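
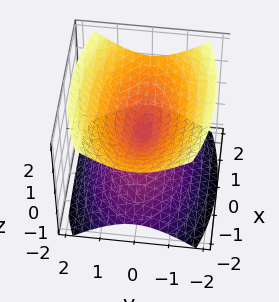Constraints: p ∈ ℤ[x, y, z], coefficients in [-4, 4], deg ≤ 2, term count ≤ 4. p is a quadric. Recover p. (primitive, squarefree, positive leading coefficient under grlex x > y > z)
x^2 + 3*y^2 - 3*z^2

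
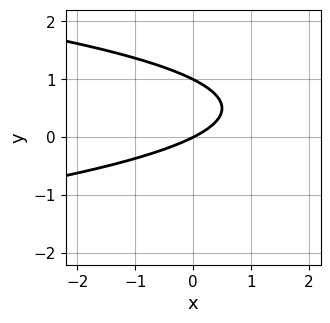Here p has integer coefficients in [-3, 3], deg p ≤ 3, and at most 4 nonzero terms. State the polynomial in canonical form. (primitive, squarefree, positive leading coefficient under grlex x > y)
2*y^2 + x - 2*y

deg p = 2.
Checking where it meets the axes: the y-axis gridline crossings are at y ∈ {0, 1}; it crosses the x-axis at the gridline x = 0.
The integer polynomial consistent with all of this is the stated p.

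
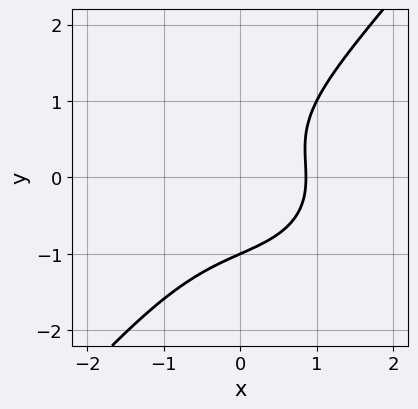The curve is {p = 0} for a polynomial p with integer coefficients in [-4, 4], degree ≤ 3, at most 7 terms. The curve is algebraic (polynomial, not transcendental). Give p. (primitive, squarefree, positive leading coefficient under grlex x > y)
2*x^3 + 2*x*y^2 - 3*y^3 + 2*x - 3

deg p = 3.
From the axis intercepts and sections: one y-axis crossing is at y = -1.
Together with the visible shape, these determine p as stated.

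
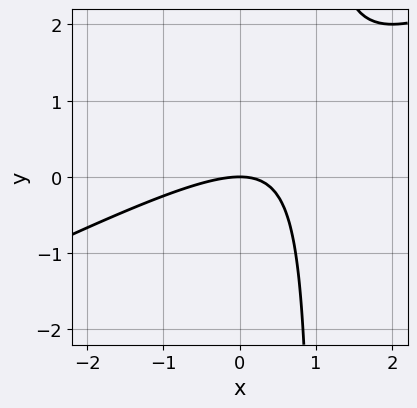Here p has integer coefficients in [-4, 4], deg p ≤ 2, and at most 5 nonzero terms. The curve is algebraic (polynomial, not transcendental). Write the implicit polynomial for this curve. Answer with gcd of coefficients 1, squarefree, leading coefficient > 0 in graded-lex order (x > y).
(a) The degree is 2 — no degree-1 curve has this shape.
(b) Against the integer gridlines: one y-axis crossing is at y = 0; one x-axis crossing is at x = 0.
(c) Solving for integer coefficients yields p as stated.

x^2 - 2*x*y + 2*y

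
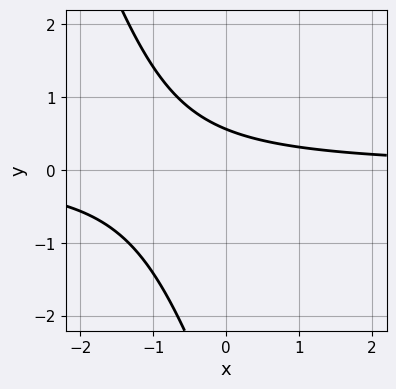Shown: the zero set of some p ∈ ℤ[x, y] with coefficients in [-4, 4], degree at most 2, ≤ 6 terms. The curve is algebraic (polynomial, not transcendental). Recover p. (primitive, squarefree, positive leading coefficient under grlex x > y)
deg p = 2. A generic line meets the curve in up to 2 points.
Reading off the gridlines: no x-intercept at any integer in the box.
Together with the visible shape, these determine p as stated.

3*x*y + y^2 + 3*y - 2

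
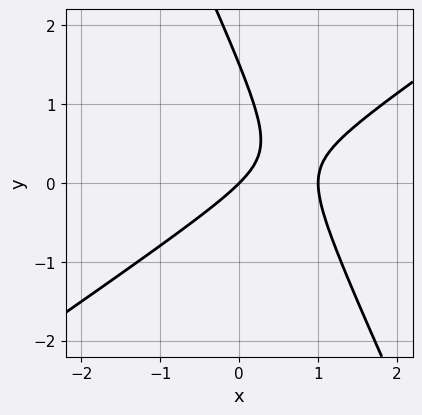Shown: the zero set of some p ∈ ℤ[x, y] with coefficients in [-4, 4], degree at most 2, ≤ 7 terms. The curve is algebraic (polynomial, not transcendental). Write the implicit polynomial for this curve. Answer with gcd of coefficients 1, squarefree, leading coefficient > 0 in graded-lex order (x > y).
First, deg p = 2. The shape is more complex than any degree-1 curve.
Next, from the visible intercepts: the x-axis gridline crossings are at x ∈ {0, 1}; it crosses the y-axis at the gridline y = 0.
Finally, matching integer coefficients to the picture gives p.

3*x^2 - 3*x*y - 2*y^2 - 3*x + 3*y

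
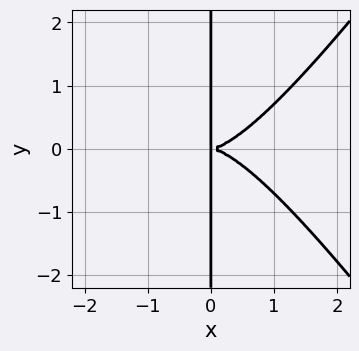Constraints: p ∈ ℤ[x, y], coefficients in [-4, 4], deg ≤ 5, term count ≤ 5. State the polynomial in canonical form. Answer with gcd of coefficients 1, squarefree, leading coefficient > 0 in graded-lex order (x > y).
2*x^4 - x^2*y^2 - 3*x*y^2

The degree is 4 — a generic line meets the curve in up to 4 points.
Symmetries: it's symmetric under y → −y, forcing even powers of y.
Reading off the gridlines: the visible y-axis segment lies entirely on the curve.
Solving for integer coefficients yields p as stated.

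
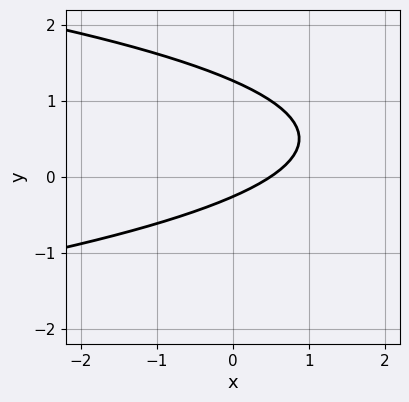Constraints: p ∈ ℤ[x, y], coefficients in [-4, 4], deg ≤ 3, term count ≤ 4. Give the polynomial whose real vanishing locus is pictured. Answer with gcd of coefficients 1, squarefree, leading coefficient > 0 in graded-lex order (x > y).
3*y^2 + 2*x - 3*y - 1

(a) Degree: no degree-1 curve has this shape, so deg p = 2.
(b) Solving for integer coefficients yields p as stated.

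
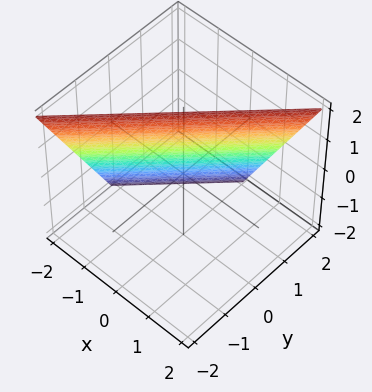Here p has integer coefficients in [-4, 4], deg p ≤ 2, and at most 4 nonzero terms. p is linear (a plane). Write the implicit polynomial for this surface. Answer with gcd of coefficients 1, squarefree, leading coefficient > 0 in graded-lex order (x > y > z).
2*x - 2*y - z + 2

First, the degree is 1 — the surface is flat (a plane).
Then, observable constraints: it crosses the y-axis at the gridline y = 1; one z-axis crossing is at z = 2.
Finally, matching integer coefficients to the picture gives p. Check: (-1, 0, 0) on the x-axis lies on the surface, and p(-1, 0, 0) = 0. ✓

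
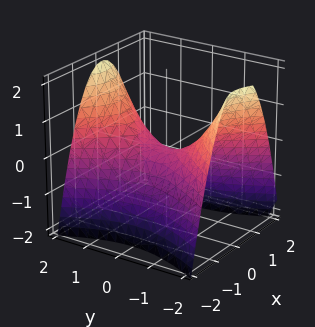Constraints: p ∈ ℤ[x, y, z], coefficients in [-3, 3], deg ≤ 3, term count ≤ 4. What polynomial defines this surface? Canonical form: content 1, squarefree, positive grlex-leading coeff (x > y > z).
deg p = 2.
Symmetries: the y ↦ −y reflection is a symmetry, so y appears only in even powers; the x ↦ −x reflection is a symmetry, so x appears only in even powers.
From the visible intercepts: one y-axis crossing is at y = 0; one x-axis crossing is at x = 0; it meets the z-axis at z = 0 (among the integer gridlines).
Putting this together gives p.

2*x^2 - y^2 + 2*z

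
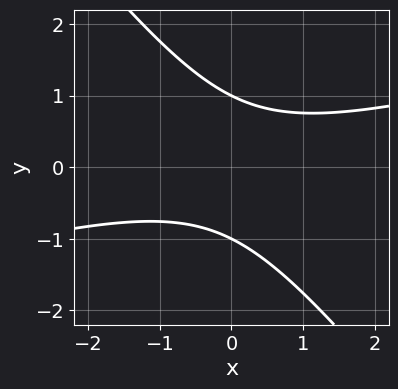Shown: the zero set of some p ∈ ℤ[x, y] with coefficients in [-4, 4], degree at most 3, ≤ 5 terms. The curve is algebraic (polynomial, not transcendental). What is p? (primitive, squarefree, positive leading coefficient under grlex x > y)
1. The degree is 2 — no degree-1 curve has this shape.
2. From the axis intercepts and sections: among the integer gridlines, it crosses the y-axis at y ∈ {-1, 1}; the curve avoids every integer x-axis point in the box.
3. Assembling these constraints gives the stated polynomial.

x^2 - 3*x*y - 3*y^2 + 3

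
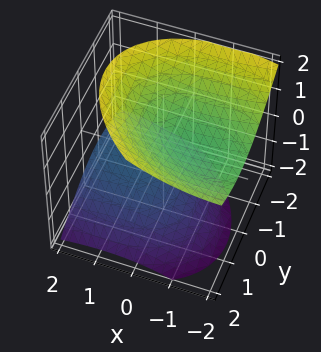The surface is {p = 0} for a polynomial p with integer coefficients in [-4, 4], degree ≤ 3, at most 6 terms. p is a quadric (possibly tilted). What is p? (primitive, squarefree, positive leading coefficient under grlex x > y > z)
1. There are 2 components. Treating them together as one polynomial.
2. Degree: the shape is more complex than any degree-1 surface, so deg p = 2.
3. Reading off the gridlines: it misses every integer gridline on the y-axis; among the integer gridlines, it crosses the z-axis at z ∈ {-1, 1}; the surface avoids every integer x-axis point in the box.
4. The integer polynomial consistent with all of this is the stated p.

x^2 + x*y + 2*x*z + 2*y^2 - 3*z^2 + 3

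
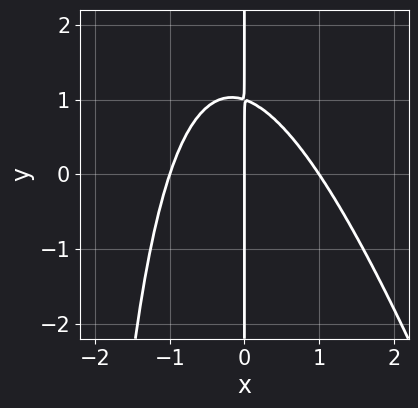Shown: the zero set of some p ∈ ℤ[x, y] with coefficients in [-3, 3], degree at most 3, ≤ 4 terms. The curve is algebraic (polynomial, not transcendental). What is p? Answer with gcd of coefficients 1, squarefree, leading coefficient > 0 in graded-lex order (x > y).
3*x^3 + x^2*y + 3*x*y - 3*x

First, the degree is 3 — the shape is more complex than any degree-2 curve.
Next, observable constraints: every point of the y-axis in the box is on the curve; among the integer gridlines, it crosses the x-axis at x ∈ {-1, 0, 1}.
Finally, solving for integer coefficients yields p as stated.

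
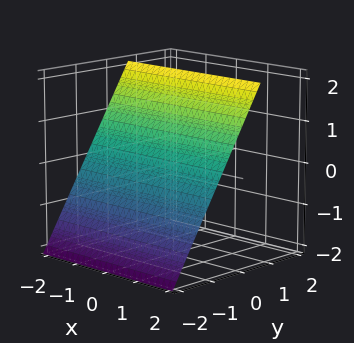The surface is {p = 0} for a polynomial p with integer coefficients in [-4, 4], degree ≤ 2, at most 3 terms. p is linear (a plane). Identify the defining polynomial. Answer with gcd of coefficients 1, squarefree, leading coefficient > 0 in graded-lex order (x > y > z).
The degree is 1 — every cross-section is a straight line — this is a plane.
Checking where it meets the axes: it misses every integer gridline on the x-axis; one z-axis crossing is at z = 1.
Putting this together gives p.

3*y - 2*z + 2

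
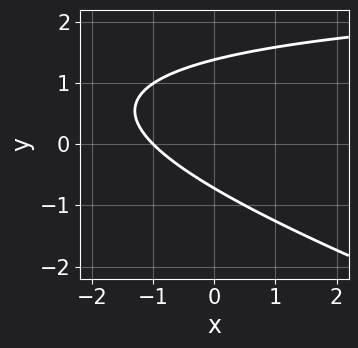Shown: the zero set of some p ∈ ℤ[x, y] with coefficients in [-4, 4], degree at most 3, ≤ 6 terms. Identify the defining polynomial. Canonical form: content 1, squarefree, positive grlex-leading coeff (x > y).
x*y + 3*y^2 - 3*x - 2*y - 3

The degree is 2 — no degree-1 curve has this shape.
Reading off the gridlines: it meets the x-axis at x = -1 (among the integer gridlines).
Matching integer coefficients to the picture gives p.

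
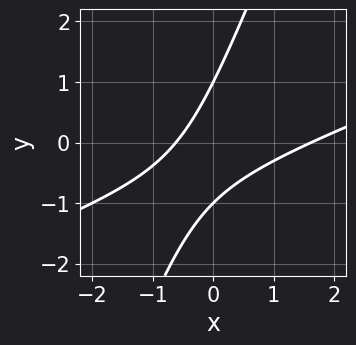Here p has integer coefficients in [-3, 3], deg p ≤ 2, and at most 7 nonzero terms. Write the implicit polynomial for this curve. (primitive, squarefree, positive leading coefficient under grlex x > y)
x^2 - 3*x*y + y^2 - x - 1

First, the degree is 2 — a generic line meets the curve in up to 2 points.
Then, from the visible intercepts: among the integer gridlines, it crosses the y-axis at y ∈ {-1, 1}.
Finally, together with the visible shape, these determine p as stated.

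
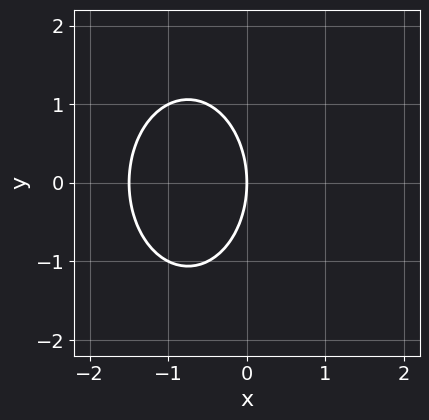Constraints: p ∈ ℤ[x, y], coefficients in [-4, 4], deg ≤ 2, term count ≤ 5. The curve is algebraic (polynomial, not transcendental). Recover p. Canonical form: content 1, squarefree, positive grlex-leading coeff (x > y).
2*x^2 + y^2 + 3*x

First, degree: the shape is more complex than any degree-1 curve, so deg p = 2.
Then, symmetries: mirror symmetry y ↦ −y ⇒ only even powers of y.
Next, checking where it meets the axes: it crosses the y-axis at the gridline y = 0; it meets the x-axis at x = 0 (among the integer gridlines).
Finally, together with the visible shape, these determine p as stated.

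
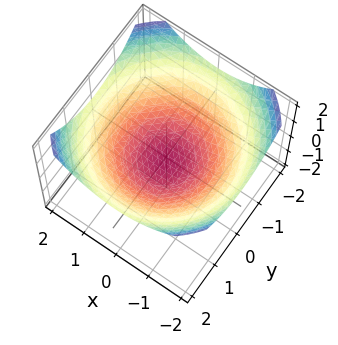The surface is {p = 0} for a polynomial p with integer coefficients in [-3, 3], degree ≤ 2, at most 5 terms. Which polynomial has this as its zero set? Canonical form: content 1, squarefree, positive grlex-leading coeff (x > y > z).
x^2 + y^2 - 3*z - 1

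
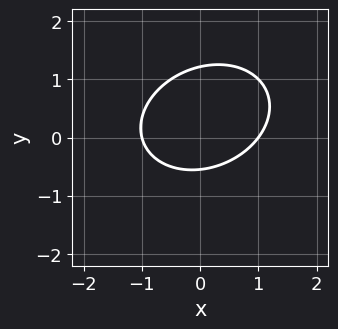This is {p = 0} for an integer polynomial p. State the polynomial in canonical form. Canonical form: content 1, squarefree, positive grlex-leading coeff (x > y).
2*x^2 - x*y + 3*y^2 - 2*y - 2

1. The degree is 2 — the shape is more complex than any degree-1 curve.
2. Checking where it meets the axes: among the integer gridlines, it crosses the x-axis at x ∈ {-1, 1}.
3. The integer polynomial consistent with all of this is the stated p.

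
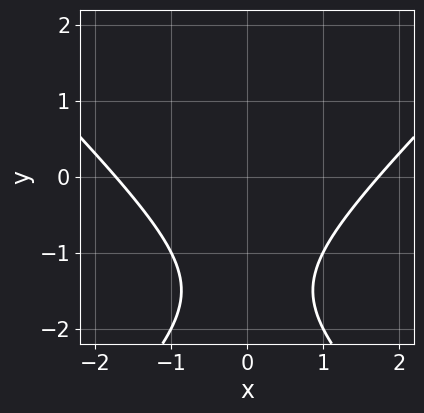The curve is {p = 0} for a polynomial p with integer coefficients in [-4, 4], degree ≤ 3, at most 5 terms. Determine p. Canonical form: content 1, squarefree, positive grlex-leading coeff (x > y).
x^2 - y^2 - 3*y - 3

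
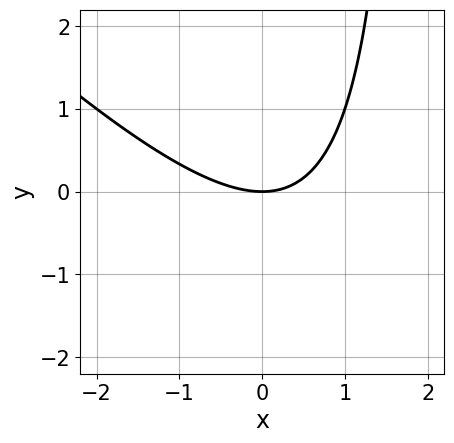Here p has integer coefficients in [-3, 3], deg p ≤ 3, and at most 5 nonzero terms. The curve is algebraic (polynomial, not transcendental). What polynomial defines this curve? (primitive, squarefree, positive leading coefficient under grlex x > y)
(a) Degree: a generic line meets the curve in up to 2 points, so deg p = 2.
(b) From the visible intercepts: it meets the y-axis at y = 0 (among the integer gridlines); it meets the x-axis at x = 0 (among the integer gridlines).
(c) Putting this together gives p.

x^2 + x*y - 2*y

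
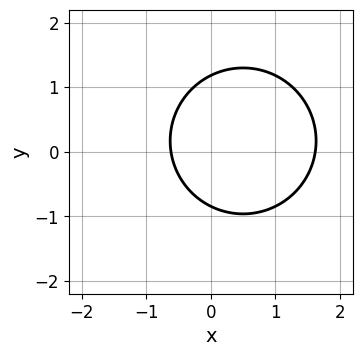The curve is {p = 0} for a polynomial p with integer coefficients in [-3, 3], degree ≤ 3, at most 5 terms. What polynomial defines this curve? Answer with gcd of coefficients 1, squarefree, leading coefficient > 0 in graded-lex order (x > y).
3*x^2 + 3*y^2 - 3*x - y - 3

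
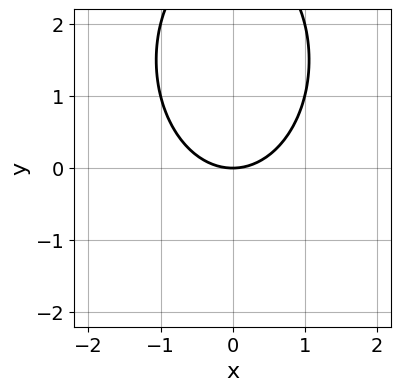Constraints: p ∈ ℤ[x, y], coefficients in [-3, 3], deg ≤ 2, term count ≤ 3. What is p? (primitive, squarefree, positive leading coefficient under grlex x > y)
2*x^2 + y^2 - 3*y

(a) deg p = 2. The shape is more complex than any degree-1 curve.
(b) Symmetries: mirror symmetry x ↦ −x ⇒ only even powers of x.
(c) Reading off the gridlines: it meets the y-axis at y = 0 (among the integer gridlines); it crosses the x-axis at the gridline x = 0.
(d) These observations pin down the coefficients.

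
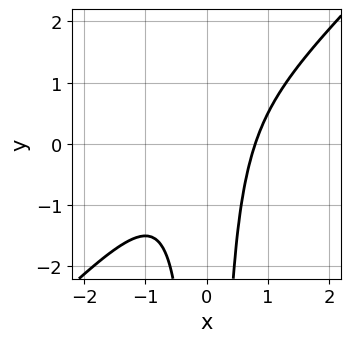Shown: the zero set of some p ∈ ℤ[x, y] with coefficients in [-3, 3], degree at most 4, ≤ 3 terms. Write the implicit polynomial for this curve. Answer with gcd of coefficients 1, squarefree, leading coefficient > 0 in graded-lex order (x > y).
2*x^3 - 2*x^2*y - 1

deg p = 3.
Reading off the gridlines: the curve avoids every integer y-axis point in the box.
Assembling these constraints gives the stated polynomial.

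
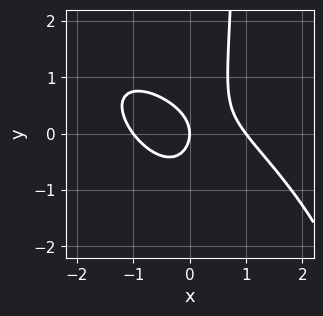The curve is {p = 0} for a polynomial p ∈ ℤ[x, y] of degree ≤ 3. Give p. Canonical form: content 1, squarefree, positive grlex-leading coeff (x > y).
1. Degree: a generic line meets the curve in up to 3 points, so deg p = 3.
2. From the axis intercepts and sections: among the integer gridlines, it crosses the x-axis at x ∈ {-1, 0, 1}; it meets the y-axis at y = 0 (among the integer gridlines).
3. These observations pin down the coefficients.

2*x^3 + 3*x^2*y + 2*x*y^2 - 2*y^2 - 2*x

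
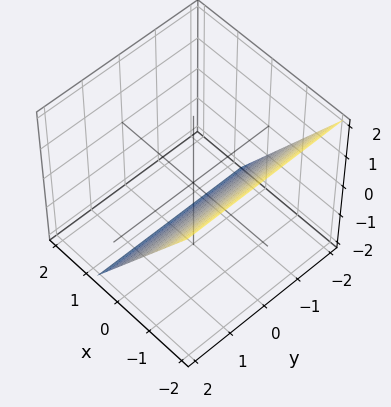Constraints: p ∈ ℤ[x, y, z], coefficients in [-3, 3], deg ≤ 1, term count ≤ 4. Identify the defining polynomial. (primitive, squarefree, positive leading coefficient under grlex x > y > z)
3*x + 2*z + 2

1. Degree: the surface is flat (a plane), so deg p = 1.
2. Observable constraints: the surface avoids every integer y-axis point in the box; one z-axis crossing is at z = -1.
3. Putting this together gives p.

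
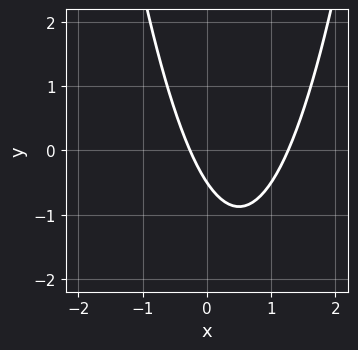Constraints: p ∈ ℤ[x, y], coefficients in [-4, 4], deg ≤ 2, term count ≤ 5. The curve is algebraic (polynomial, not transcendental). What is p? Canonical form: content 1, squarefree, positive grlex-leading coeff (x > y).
3*x^2 - 3*x - 2*y - 1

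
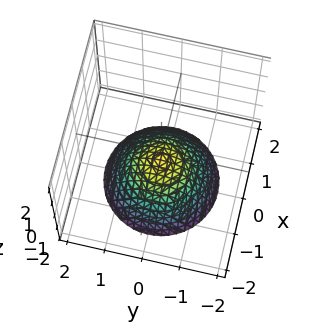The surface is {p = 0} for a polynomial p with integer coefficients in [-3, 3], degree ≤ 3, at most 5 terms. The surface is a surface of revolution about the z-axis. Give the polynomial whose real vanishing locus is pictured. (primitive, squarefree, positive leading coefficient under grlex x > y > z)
2*x^2 + 2*y^2 + 3*z + 2

1. deg p = 2.
2. Symmetry: the z-axis is an axis of rotation, so x and y enter only as x² + y².
3. From the axis intercepts and sections: no x-intercept at any integer in the box; no y-intercept at any integer in the box; a circular section at z = -2 has radius between 1 and 2.
4. Putting this together gives p.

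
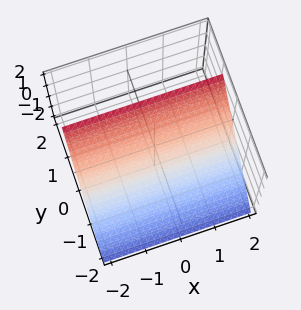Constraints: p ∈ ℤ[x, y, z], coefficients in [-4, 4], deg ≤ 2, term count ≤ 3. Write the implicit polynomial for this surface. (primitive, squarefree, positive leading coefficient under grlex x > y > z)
(a) The degree is 1 — every cross-section is a straight line — this is a plane.
(b) Checking where it meets the axes: it meets the z-axis at z = 1 (among the integer gridlines); the surface avoids every integer x-axis point in the box.
(c) Assembling these constraints gives the stated polynomial.

3*y - 2*z + 2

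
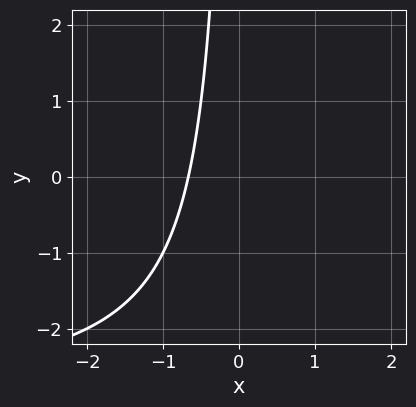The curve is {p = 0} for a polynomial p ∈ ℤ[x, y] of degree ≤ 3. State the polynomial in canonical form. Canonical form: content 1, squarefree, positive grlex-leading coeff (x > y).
x*y + 3*x + 2

(a) deg p = 2. The shape is more complex than any degree-1 curve.
(b) Reading off the gridlines: the curve avoids every integer y-axis point in the box.
(c) The integer polynomial consistent with all of this is the stated p.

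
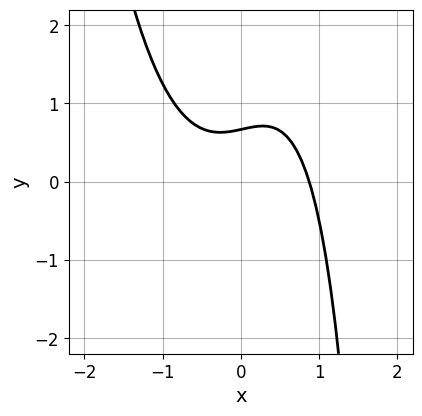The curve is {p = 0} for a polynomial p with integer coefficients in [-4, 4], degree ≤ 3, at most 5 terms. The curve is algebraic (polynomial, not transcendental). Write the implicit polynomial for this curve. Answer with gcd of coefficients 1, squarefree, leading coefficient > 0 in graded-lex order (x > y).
First, degree: no degree-2 curve has this shape, so deg p = 3.
Finally, putting this together gives p.

3*x^3 - x*y + 3*y - 2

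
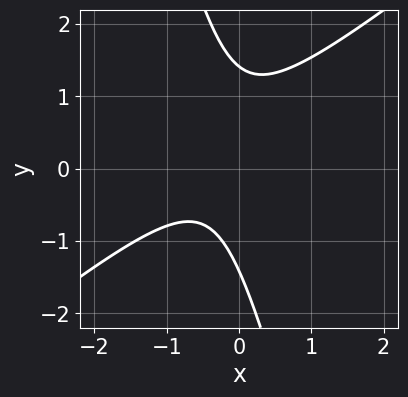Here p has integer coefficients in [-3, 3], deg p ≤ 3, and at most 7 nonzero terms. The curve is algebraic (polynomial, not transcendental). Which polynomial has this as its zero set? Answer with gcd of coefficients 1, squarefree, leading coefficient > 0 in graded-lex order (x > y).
1. The degree is 2 — a generic line meets the curve in up to 2 points.
2. From the axis intercepts and sections: the curve avoids every integer x-axis point in the box.
3. Assembling these constraints gives the stated polynomial.

3*x^2 - 3*x*y - y^2 + 2*x + 2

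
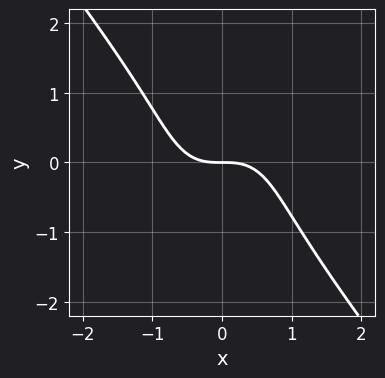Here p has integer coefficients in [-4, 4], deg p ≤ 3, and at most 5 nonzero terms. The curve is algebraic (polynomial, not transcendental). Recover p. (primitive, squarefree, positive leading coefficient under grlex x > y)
deg p = 3. A generic line meets the curve in up to 3 points.
Reading off the gridlines: it crosses the x-axis at the gridline x = 0; it meets the y-axis at y = 0 (among the integer gridlines).
These observations pin down the coefficients.

2*x^3 + y^3 + 2*y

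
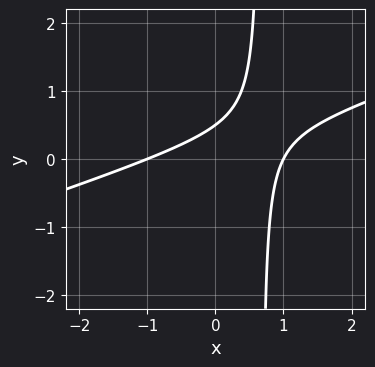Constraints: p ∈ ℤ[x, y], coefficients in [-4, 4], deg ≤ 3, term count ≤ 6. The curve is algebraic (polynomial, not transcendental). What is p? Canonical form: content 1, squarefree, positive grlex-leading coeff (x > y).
x^2 - 3*x*y + 2*y - 1

(a) The degree is 2 — a generic line meets the curve in up to 2 points.
(b) Observable constraints: among the integer gridlines, it crosses the x-axis at x ∈ {-1, 1}.
(c) Matching integer coefficients to the picture gives p.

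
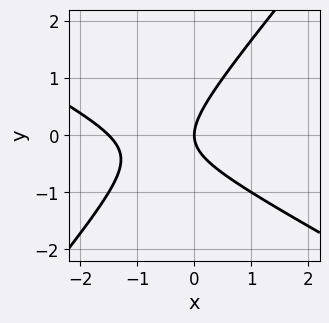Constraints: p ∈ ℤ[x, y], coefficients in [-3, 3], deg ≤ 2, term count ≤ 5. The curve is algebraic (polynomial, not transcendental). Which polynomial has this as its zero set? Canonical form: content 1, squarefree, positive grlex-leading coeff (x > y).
2*x^2 + 2*x*y - 3*y^2 + 3*x

(a) The degree is 2 — the shape is more complex than any degree-1 curve.
(b) Against the integer gridlines: it meets the y-axis at y = 0 (among the integer gridlines); it meets the x-axis at x = 0 (among the integer gridlines).
(c) The integer polynomial consistent with all of this is the stated p.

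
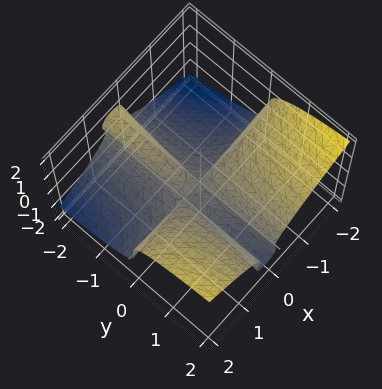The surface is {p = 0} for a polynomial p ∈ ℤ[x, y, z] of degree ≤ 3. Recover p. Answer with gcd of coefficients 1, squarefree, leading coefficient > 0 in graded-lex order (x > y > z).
2*x^2*y - y*z^2 - 3*z^3 - x*y

1. deg p = 3.
2. Observable constraints: the visible x-axis segment lies entirely on the surface; one z-axis crossing is at z = 0; the visible y-axis segment lies entirely on the surface.
3. Assembling these constraints gives the stated polynomial.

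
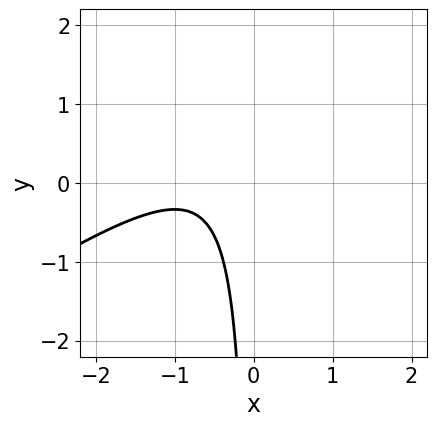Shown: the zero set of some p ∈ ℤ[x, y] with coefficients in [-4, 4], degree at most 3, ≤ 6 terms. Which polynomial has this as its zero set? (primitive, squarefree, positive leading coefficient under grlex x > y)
2*x^2 - 3*x*y + 3*x + 2

Degree: the shape is more complex than any degree-1 curve, so deg p = 2.
Against the integer gridlines: no x-intercept at any integer in the box; no y-intercept at any integer in the box.
Matching integer coefficients to the picture gives p.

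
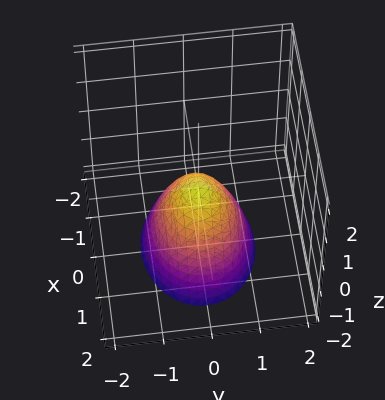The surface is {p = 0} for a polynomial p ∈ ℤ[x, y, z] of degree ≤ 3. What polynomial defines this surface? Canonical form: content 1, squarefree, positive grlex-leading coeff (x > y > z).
(a) The degree is 2 — a single bowl opening along one axis; a quadric.
(b) Symmetries: mirror symmetry x ↦ −x ⇒ only even powers of x; the y ↦ −y reflection is a symmetry, so y appears only in even powers.
(c) Against the integer gridlines: one z-axis crossing is at z = 0; it meets the x-axis at x = 0 (among the integer gridlines).
(d) These observations pin down the coefficients.

2*x^2 + 3*y^2 + 2*z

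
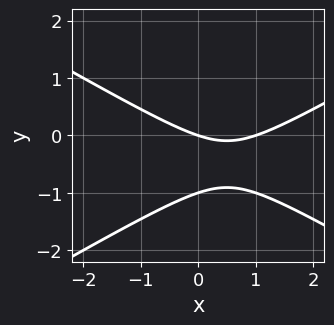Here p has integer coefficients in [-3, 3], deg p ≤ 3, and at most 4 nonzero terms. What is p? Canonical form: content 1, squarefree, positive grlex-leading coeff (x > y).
x^2 - 3*y^2 - x - 3*y

First, degree: no degree-1 curve has this shape, so deg p = 2.
Next, from the visible intercepts: the x-axis gridline crossings are at x ∈ {0, 1}; among the integer gridlines, it crosses the y-axis at y ∈ {-1, 0}.
Finally, these observations pin down the coefficients.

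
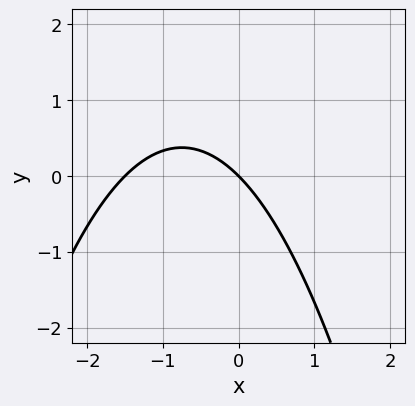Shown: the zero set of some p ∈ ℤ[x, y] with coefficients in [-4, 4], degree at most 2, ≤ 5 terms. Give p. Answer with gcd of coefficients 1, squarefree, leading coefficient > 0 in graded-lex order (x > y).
(a) deg p = 2.
(b) Against the integer gridlines: it crosses the y-axis at the gridline y = 0; it crosses the x-axis at the gridline x = 0.
(c) The integer polynomial consistent with all of this is the stated p.

2*x^2 + 3*x + 3*y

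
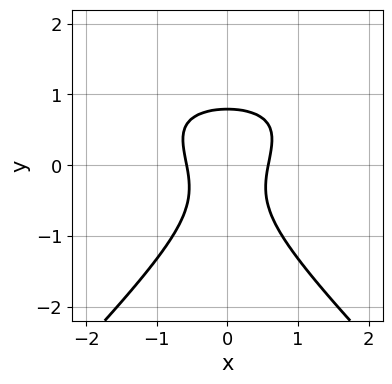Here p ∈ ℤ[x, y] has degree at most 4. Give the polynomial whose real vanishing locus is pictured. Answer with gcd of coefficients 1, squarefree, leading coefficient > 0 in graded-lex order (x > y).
2*x^2*y - 2*y^3 - 3*x^2 + 1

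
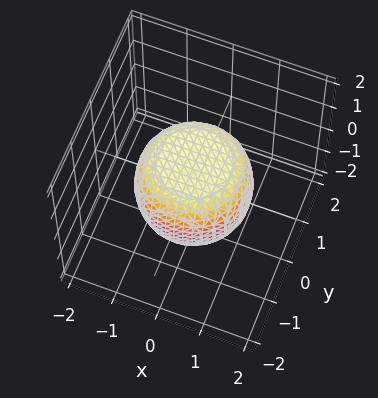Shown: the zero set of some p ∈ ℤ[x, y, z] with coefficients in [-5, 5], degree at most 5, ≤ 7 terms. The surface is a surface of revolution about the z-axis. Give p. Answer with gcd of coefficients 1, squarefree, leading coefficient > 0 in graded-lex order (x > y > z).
The degree is 4 — the shape is more complex than any degree-3 surface.
Symmetry: the z-axis is an axis of rotation, so x and y enter only as x² + y².
Checking where it meets the axes: a circular section at z = 0 has radius between 1 and 2; among the integer gridlines, it crosses the z-axis at z ∈ {-1, 1}.
Assembling these constraints gives the stated polynomial.

2*x^4 + 4*x^2*y^2 + 2*y^4 - x^2 - y^2 + 3*z^2 - 3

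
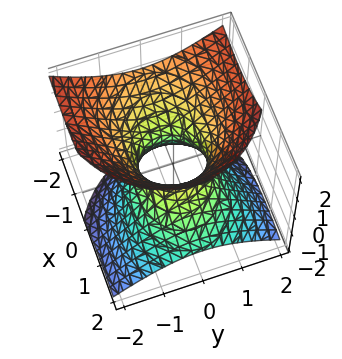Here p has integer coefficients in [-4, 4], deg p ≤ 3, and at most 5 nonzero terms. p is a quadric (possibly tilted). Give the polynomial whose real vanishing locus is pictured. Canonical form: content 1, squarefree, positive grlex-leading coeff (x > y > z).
Degree: no degree-1 surface has this shape, so deg p = 2.
Observable constraints: it misses every integer gridline on the z-axis; among the integer gridlines, it crosses the x-axis at x ∈ {-1, 1}.
Fitting integer coefficients to these (and the overall shape) gives p.

2*x^2 + 3*x*z + 3*y^2 - 3*z^2 - 2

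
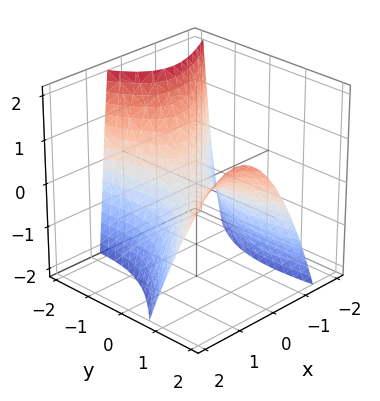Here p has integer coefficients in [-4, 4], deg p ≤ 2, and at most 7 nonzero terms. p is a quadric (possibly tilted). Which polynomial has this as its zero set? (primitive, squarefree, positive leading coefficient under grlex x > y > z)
3*x^2 - 3*x*y - y^2 + y*z + 3*z

1. deg p = 2.
2. Reading off the gridlines: it meets the y-axis at y = 0 (among the integer gridlines); one z-axis crossing is at z = 0; it meets the x-axis at x = 0 (among the integer gridlines).
3. Matching integer coefficients to the picture gives p.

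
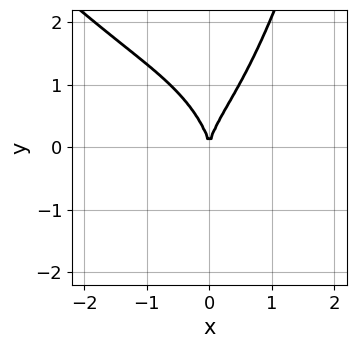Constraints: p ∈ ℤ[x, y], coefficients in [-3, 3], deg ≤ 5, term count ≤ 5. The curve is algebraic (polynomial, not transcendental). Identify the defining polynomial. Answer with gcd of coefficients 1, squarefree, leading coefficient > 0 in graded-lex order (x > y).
2*x^4 + 2*x^3*y - y^3 + 3*x^2

1. deg p = 4.
2. Checking where it meets the axes: it meets the y-axis at y = 0 (among the integer gridlines); it meets the x-axis at x = 0 (among the integer gridlines).
3. Fitting integer coefficients to these (and the overall shape) gives p.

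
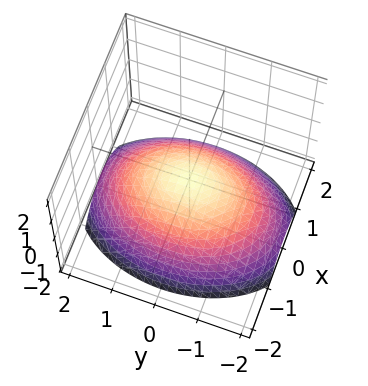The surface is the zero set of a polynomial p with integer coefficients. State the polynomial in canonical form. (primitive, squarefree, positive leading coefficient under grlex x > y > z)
2*x^2 + y^2 + 3*z

1. The degree is 2 — a single bowl opening along one axis; a quadric.
2. Symmetries: the x ↦ −x reflection is a symmetry, so x appears only in even powers; it's symmetric under y → −y, forcing even powers of y.
3. Against the integer gridlines: one z-axis crossing is at z = 0; it meets the x-axis at x = 0 (among the integer gridlines).
4. Putting this together gives p.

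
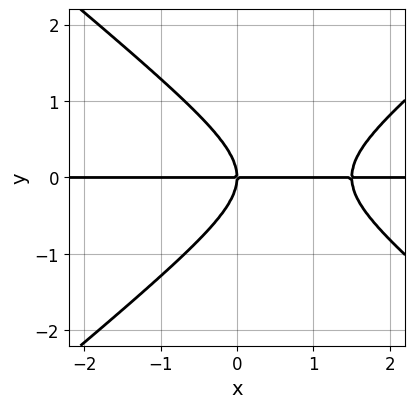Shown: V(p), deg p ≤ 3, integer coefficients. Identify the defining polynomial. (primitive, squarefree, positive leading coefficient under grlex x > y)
1. The degree is 3 — a generic line meets the curve in up to 3 points.
2. From the axis intercepts and sections: the visible x-axis segment lies entirely on the curve; it crosses the y-axis at the gridline y = 0.
3. The integer polynomial consistent with all of this is the stated p.

2*x^2*y - 3*y^3 - 3*x*y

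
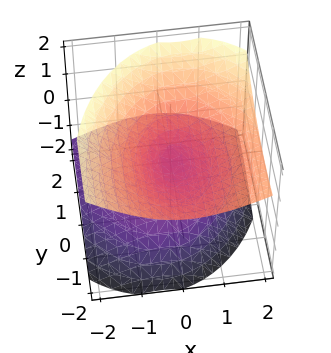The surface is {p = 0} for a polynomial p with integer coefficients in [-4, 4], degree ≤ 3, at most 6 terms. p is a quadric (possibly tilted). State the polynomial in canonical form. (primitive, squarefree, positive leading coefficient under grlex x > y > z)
2*x^2 - x*z + y^2 + 2*y*z - 3*z^2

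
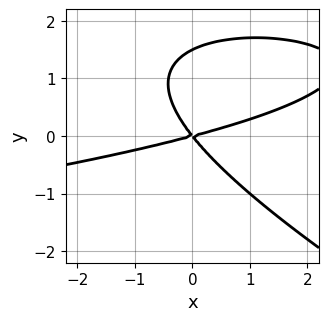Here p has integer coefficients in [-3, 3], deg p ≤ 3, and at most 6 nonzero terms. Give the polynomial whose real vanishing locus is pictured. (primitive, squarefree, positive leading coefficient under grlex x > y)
x*y^2 + 2*y^3 + x^2 - 3*x*y - 3*y^2

(a) deg p = 3.
(b) Checking where it meets the axes: one y-axis crossing is at y = 0; it meets the x-axis at x = 0 (among the integer gridlines).
(c) Putting this together gives p.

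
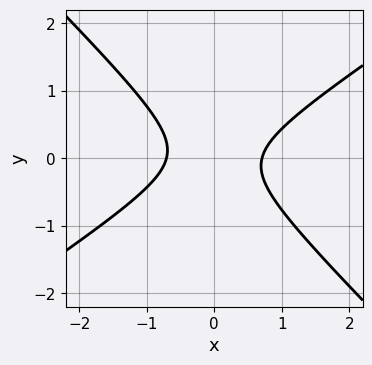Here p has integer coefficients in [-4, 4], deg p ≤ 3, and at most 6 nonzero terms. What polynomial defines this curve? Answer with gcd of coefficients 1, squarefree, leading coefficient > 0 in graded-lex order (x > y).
2*x^2 - x*y - 3*y^2 - 1

First, the degree is 2 — the shape is more complex than any degree-1 curve.
Then, from the visible intercepts: the curve avoids every integer y-axis point in the box.
Finally, fitting integer coefficients to these (and the overall shape) gives p.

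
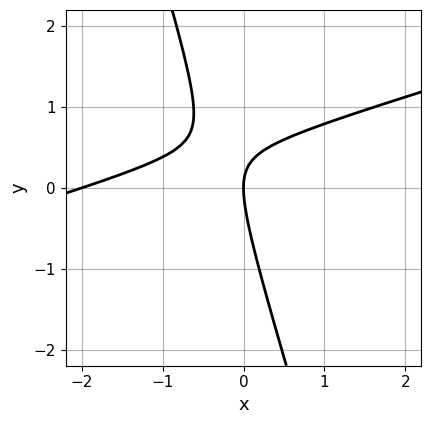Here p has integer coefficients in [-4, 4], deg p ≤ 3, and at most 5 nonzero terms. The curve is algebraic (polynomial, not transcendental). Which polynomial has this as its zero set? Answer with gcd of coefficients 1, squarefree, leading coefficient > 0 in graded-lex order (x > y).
x^2 - 3*x*y - y^2 + 2*x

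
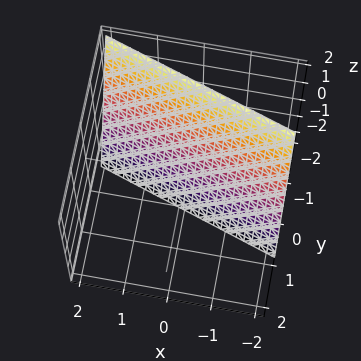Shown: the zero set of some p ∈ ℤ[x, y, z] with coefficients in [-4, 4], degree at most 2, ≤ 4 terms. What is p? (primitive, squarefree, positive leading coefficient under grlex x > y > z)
x + 3*y + z + 2

(a) Degree: the surface is flat (a plane), so deg p = 1.
(b) Observable constraints: it meets the x-axis at x = -2 (among the integer gridlines); it meets the z-axis at z = -2 (among the integer gridlines).
(c) Solving for integer coefficients yields p as stated.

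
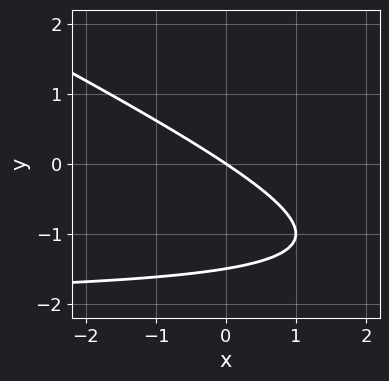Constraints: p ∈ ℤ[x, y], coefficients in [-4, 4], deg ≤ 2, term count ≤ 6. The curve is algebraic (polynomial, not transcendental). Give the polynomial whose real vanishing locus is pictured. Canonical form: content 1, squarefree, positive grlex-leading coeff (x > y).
First, deg p = 2. A generic line meets the curve in up to 2 points.
Next, from the axis intercepts and sections: it crosses the x-axis at the gridline x = 0; one y-axis crossing is at y = 0.
Finally, these observations pin down the coefficients.

x*y + 2*y^2 + 2*x + 3*y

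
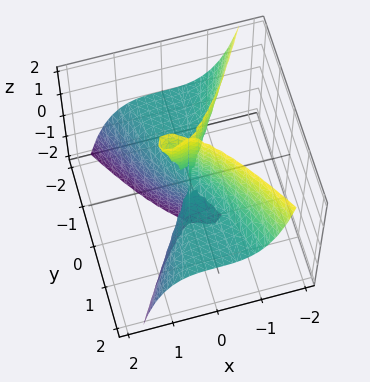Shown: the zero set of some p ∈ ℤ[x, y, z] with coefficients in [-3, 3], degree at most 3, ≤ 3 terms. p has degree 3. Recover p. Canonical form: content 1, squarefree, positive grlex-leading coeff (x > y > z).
First, there are 3 components. Treating them together as one polynomial.
Then, deg p = 3. A generic line meets the surface in up to 3 points.
Next, from the axis intercepts and sections: the visible z-axis segment lies entirely on the surface; it crosses the x-axis at the gridline x = 0; every point of the y-axis in the box is on the surface.
Finally, assembling these constraints gives the stated polynomial.

3*x^3 - x^2*z + 2*y^2*z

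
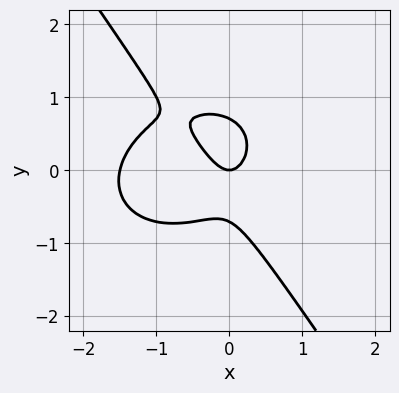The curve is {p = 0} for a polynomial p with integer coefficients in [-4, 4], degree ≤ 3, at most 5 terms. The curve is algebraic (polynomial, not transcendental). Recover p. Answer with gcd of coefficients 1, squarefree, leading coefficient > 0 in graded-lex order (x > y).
(a) Degree: a generic line meets the curve in up to 3 points, so deg p = 3.
(b) Reading off the gridlines: one y-axis crossing is at y = 0; one x-axis crossing is at x = 0.
(c) Putting this together gives p.

2*x^3 + 2*x*y^2 + 2*y^3 + 3*x^2 - y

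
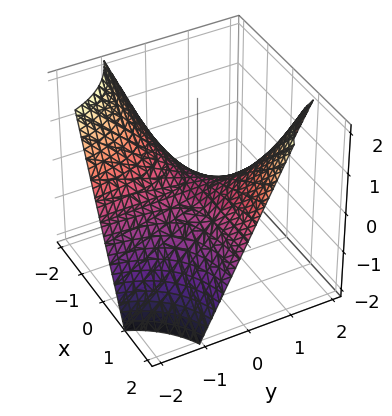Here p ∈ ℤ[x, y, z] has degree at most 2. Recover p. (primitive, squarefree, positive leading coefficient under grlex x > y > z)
(a) Degree: a hyperbolic paraboloid; a quadric, so deg p = 2.
(b) From the axis intercepts and sections: one z-axis crossing is at z = 0; every point of the x-axis in the box is on the surface.
(c) Fitting integer coefficients to these (and the overall shape) gives p.

x*y - z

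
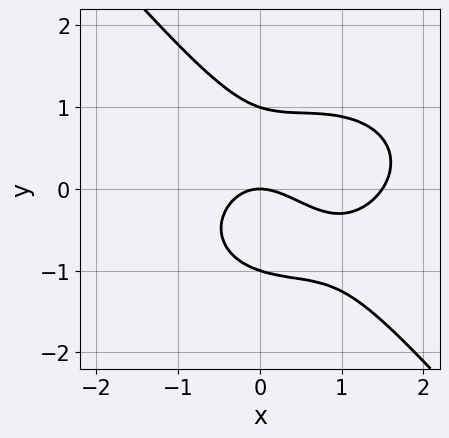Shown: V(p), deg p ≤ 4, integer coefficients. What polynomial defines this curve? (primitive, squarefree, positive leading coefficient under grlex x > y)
2*x^3 + 2*x*y^2 + 3*y^3 - 3*x^2 - 3*y

First, the degree is 3 — a generic line meets the curve in up to 3 points.
Then, observable constraints: it crosses the x-axis at the gridline x = 0; the y-axis gridline crossings are at y ∈ {-1, 0, 1}.
Finally, solving for integer coefficients yields p as stated.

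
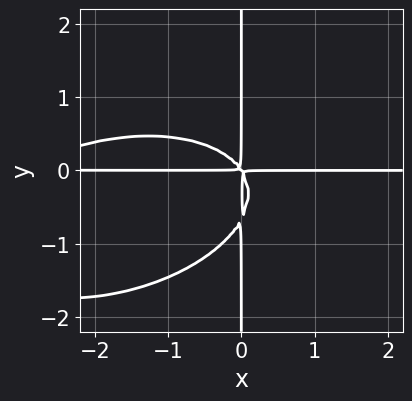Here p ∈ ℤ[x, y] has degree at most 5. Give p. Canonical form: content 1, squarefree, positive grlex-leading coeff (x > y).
x^3*y - x^2*y^2 + 3*x*y^3 + 3*x^2*y + 2*x*y^2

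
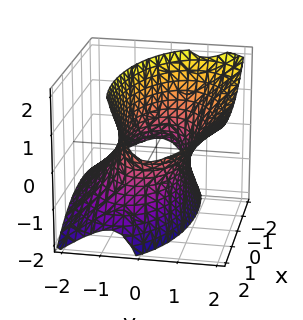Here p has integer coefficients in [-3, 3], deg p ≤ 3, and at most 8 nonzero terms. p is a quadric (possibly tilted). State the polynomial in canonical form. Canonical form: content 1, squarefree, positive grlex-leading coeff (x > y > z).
First, degree: no degree-1 surface has this shape, so deg p = 2.
Then, checking where it meets the axes: no z-intercept at any integer in the box; among the integer gridlines, it crosses the y-axis at y ∈ {-1, 1}.
Finally, the integer polynomial consistent with all of this is the stated p.

x^2 - x*z + 3*y^2 - 3*y*z - z^2 - 3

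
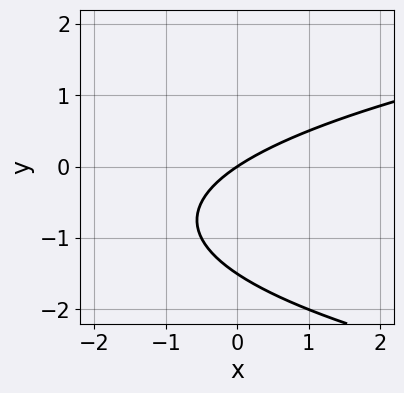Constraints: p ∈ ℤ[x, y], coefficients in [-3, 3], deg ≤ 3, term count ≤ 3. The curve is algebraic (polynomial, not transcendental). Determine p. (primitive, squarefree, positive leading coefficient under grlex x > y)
deg p = 2. The shape is more complex than any degree-1 curve.
Checking where it meets the axes: one x-axis crossing is at x = 0; it crosses the y-axis at the gridline y = 0.
Fitting integer coefficients to these (and the overall shape) gives p.

2*y^2 - 2*x + 3*y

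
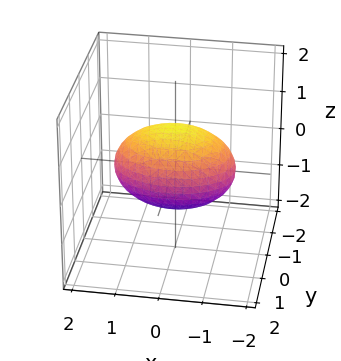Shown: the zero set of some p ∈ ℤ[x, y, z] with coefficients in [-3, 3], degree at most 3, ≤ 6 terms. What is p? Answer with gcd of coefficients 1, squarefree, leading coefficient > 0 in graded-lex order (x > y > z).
x^2 + 2*y^2 + 2*z^2 - 2

The degree is 2 — a closed, bounded, convex surface; a quadric.
Symmetries: the x ↦ −x reflection is a symmetry, so x appears only in even powers; mirror symmetry y ↦ −y ⇒ only even powers of y; mirror symmetry z ↦ −z ⇒ only even powers of z.
Observable constraints: the z-axis gridline crossings are at z ∈ {-1, 1}; among the integer gridlines, it crosses the y-axis at y ∈ {-1, 1}.
Matching integer coefficients to the picture gives p.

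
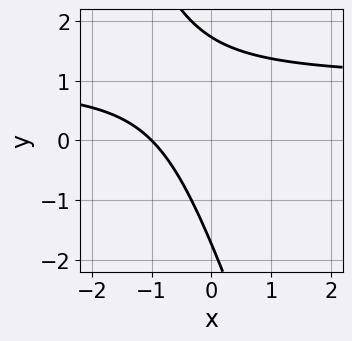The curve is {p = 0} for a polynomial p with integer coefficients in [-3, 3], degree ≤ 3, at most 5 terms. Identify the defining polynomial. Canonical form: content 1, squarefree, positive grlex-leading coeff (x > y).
3*x*y + y^2 - 3*x - 3

First, degree: a generic line meets the curve in up to 2 points, so deg p = 2.
Next, from the visible intercepts: one x-axis crossing is at x = -1.
Finally, assembling these constraints gives the stated polynomial.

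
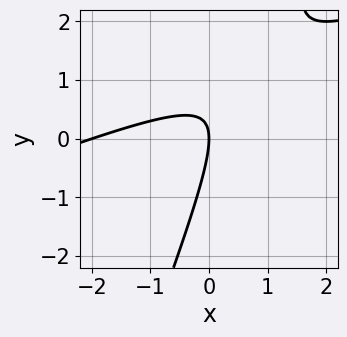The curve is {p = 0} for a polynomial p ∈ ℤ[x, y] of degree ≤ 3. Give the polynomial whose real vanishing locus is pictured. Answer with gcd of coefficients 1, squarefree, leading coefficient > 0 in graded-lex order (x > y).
x^2 - 3*x*y + y^2 + 2*x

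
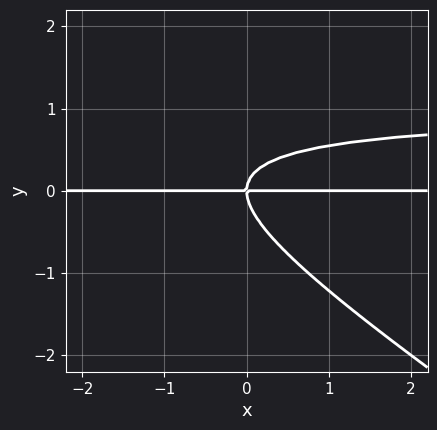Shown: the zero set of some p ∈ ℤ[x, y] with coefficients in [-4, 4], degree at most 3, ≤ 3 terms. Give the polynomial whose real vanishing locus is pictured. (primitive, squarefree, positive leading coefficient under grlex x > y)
First, degree: no degree-2 curve has this shape, so deg p = 3.
Next, from the visible intercepts: the visible x-axis segment lies entirely on the curve; it crosses the y-axis at the gridline y = 0.
Finally, these observations pin down the coefficients.

2*x*y^2 + 3*y^3 - 2*x*y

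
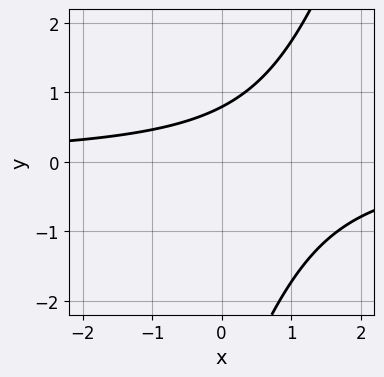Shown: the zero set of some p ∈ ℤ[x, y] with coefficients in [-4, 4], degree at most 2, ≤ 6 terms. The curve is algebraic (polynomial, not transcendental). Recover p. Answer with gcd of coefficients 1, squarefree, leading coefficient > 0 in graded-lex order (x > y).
3*x*y - y^2 - 3*y + 3

1. deg p = 2. No degree-1 curve has this shape.
2. From the axis intercepts and sections: no x-intercept at any integer in the box.
3. Putting this together gives p.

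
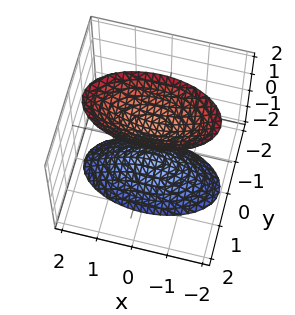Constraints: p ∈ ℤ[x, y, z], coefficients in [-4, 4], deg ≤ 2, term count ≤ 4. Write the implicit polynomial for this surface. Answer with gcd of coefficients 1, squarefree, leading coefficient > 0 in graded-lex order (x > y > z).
First, the picture has 2 separate pieces. Treating them together as one polynomial.
Then, deg p = 2. Two sheets facing apart; a quadric.
Then, symmetries: mirror symmetry y ↦ −y ⇒ only even powers of y; mirror symmetry z ↦ −z ⇒ only even powers of z; the x ↦ −x reflection is a symmetry, so x appears only in even powers.
Next, checking where it meets the axes: no x-intercept at any integer in the box; the surface avoids every integer y-axis point in the box; among the integer gridlines, it crosses the z-axis at z ∈ {-1, 1}.
Finally, the integer polynomial consistent with all of this is the stated p.

x^2 + 3*y^2 - z^2 + 1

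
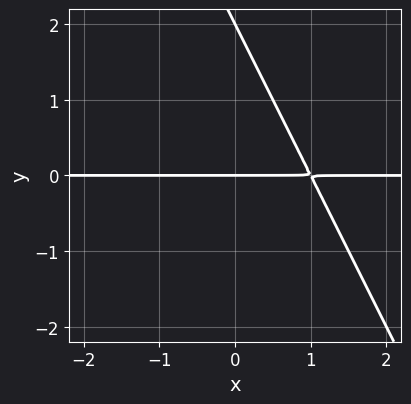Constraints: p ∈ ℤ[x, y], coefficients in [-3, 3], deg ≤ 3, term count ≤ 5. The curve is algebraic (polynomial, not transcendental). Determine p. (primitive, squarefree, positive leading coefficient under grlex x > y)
2*x*y + y^2 - 2*y

(a) Degree: the shape is more complex than any degree-1 curve, so deg p = 2.
(b) From the visible intercepts: among the integer gridlines, it crosses the y-axis at y ∈ {0, 2}; every point of the x-axis in the box is on the curve.
(c) Assembling these constraints gives the stated polynomial.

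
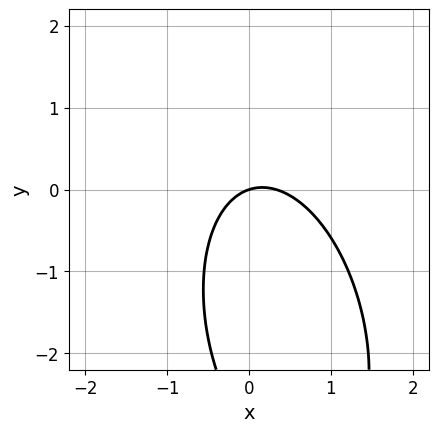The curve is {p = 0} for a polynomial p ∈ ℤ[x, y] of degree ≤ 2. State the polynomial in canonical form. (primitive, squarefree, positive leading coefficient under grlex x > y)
1. The degree is 2 — a generic line meets the curve in up to 2 points.
2. From the axis intercepts and sections: it crosses the x-axis at the gridline x = 0; it crosses the y-axis at the gridline y = 0.
3. These observations pin down the coefficients.

3*x^2 + x*y + y^2 - x + 3*y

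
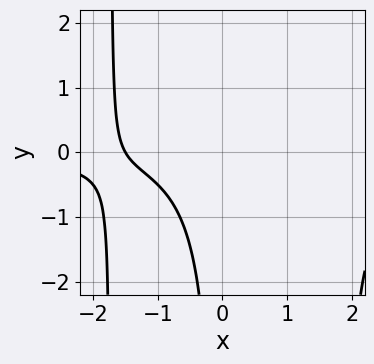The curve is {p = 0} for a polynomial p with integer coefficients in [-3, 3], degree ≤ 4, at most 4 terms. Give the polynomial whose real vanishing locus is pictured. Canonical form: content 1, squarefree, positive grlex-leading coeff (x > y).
x^3*y - 3*x*y + 2*x + 3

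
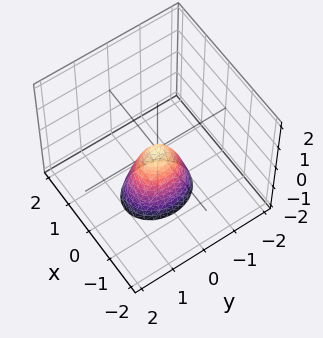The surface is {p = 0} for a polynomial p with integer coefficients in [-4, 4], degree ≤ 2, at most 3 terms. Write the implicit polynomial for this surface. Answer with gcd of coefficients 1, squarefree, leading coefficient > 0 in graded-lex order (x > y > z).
3*x^2 + 2*y^2 + z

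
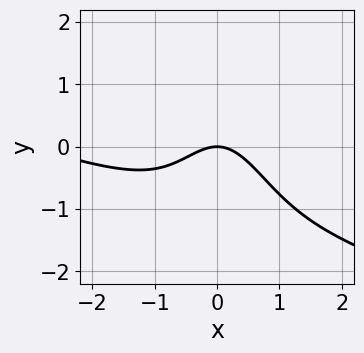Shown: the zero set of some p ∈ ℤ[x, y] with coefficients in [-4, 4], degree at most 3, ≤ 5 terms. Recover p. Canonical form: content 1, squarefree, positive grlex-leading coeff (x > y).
x^3 + 3*x^2*y + 3*x^2 + y^2 + 3*y

1. The degree is 3 — a generic line meets the curve in up to 3 points.
2. Reading off the gridlines: it crosses the y-axis at the gridline y = 0; one x-axis crossing is at x = 0.
3. These observations pin down the coefficients.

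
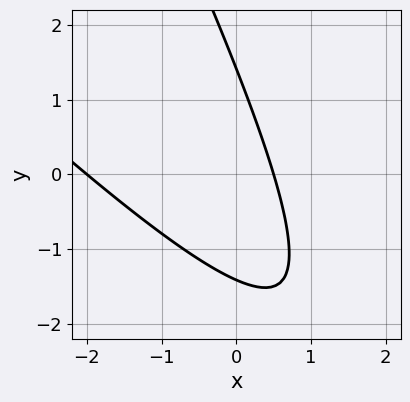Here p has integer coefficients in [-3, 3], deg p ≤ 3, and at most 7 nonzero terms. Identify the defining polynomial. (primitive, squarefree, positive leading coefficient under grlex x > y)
2*x^2 + 3*x*y + y^2 + 3*x - 2

First, the degree is 2 — the shape is more complex than any degree-1 curve.
Then, from the visible intercepts: it meets the x-axis at x = -2 (among the integer gridlines).
Finally, putting this together gives p.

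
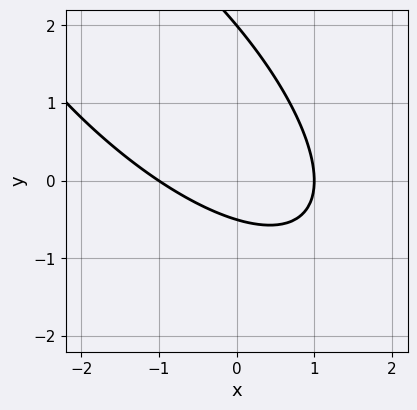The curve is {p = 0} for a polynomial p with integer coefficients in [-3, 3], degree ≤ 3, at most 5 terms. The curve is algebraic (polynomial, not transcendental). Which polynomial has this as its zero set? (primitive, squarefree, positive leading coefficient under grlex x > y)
2*x^2 + 3*x*y + 2*y^2 - 3*y - 2

deg p = 2. A generic line meets the curve in up to 2 points.
Observable constraints: among the integer gridlines, it crosses the x-axis at x ∈ {-1, 1}; one y-axis crossing is at y = 2.
The integer polynomial consistent with all of this is the stated p.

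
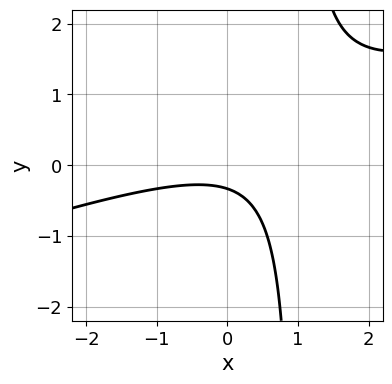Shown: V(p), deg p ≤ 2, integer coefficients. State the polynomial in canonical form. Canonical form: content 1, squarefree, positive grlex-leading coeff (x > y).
x^2 - 3*x*y + 3*y + 1

deg p = 2. No degree-1 curve has this shape.
From the axis intercepts and sections: no x-intercept at any integer in the box.
The integer polynomial consistent with all of this is the stated p.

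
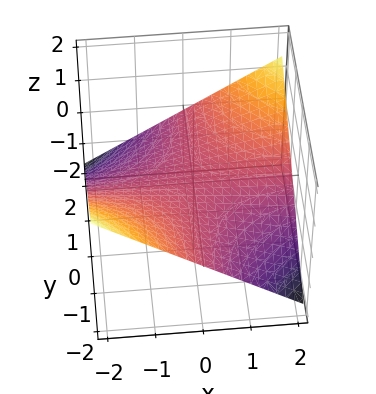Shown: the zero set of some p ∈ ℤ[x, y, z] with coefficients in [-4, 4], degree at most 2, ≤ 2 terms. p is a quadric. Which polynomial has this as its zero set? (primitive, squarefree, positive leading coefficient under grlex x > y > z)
(a) deg p = 2. A hyperbolic paraboloid; a quadric.
(b) From the axis intercepts and sections: it meets the z-axis at z = 0 (among the integer gridlines); the visible x-axis segment lies entirely on the surface; the visible y-axis segment lies entirely on the surface.
(c) Fitting integer coefficients to these (and the overall shape) gives p.

x*y - 3*z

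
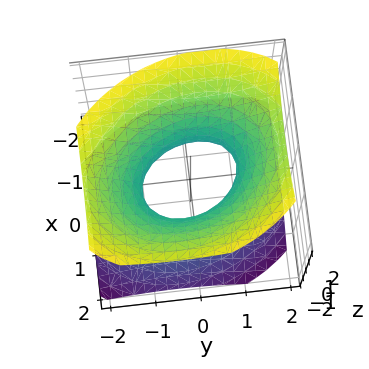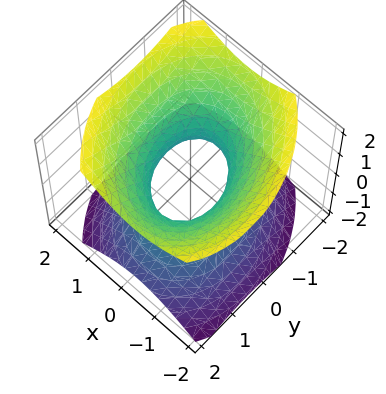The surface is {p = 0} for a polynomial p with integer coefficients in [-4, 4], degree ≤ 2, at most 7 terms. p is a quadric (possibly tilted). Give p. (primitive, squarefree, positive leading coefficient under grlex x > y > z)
3*x^2 + x*y + 2*y^2 - 3*z^2 - 2

deg p = 2. The shape is more complex than any degree-1 surface.
Checking where it meets the axes: the y-axis gridline crossings are at y ∈ {-1, 1}; it misses every integer gridline on the z-axis.
These observations pin down the coefficients.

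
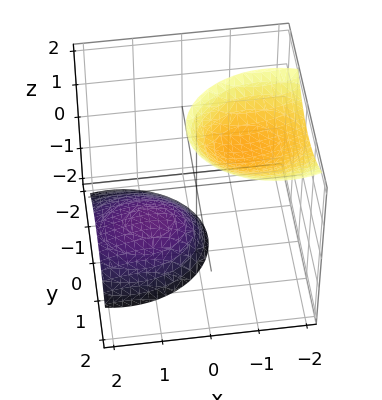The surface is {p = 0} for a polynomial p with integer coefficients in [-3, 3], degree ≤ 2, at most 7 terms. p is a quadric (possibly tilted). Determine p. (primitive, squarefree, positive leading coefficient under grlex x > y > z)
First, I count 2 distinct pieces.
Then, deg p = 2.
Next, reading off the gridlines: no y-intercept at any integer in the box; it misses every integer gridline on the x-axis.
Finally, putting this together gives p.

2*x^2 + 3*x*z + 3*y^2 - y*z - z^2 + 3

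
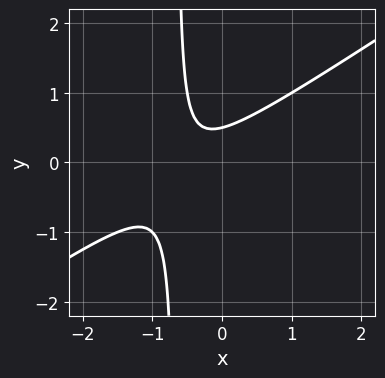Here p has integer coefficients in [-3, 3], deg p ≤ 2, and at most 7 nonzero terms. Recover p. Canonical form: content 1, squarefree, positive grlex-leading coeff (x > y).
1. Degree: no degree-1 curve has this shape, so deg p = 2.
2. From the visible intercepts: it misses every integer gridline on the x-axis.
3. Solving for integer coefficients yields p as stated.

2*x^2 - 3*x*y + 2*x - 2*y + 1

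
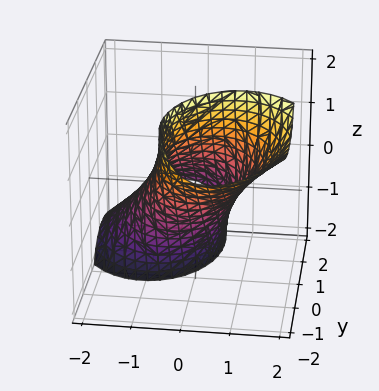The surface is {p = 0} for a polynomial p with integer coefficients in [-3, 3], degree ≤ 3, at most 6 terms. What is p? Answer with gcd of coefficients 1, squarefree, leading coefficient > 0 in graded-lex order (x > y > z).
3*x^2 - 3*x*z + 2*y^2 + 3*y*z + z^2 - 3

1. The degree is 2 — a generic line meets the surface in up to 2 points.
2. From the axis intercepts and sections: among the integer gridlines, it crosses the x-axis at x ∈ {-1, 1}.
3. Solving for integer coefficients yields p as stated.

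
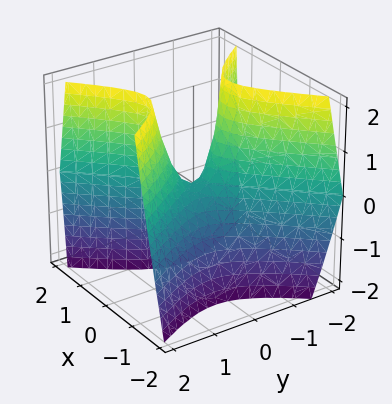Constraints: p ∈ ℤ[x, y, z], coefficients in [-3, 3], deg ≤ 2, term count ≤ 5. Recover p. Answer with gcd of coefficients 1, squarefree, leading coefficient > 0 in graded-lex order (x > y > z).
(a) The degree is 2 — no degree-1 surface has this shape.
(b) From the visible intercepts: it meets the x-axis at x = 0 (among the integer gridlines); it meets the z-axis at z = 0 (among the integer gridlines); it crosses the y-axis at the gridline y = 0.
(c) Fitting integer coefficients to these (and the overall shape) gives p.

3*x^2 - x*y - x*z - 2*y^2 + z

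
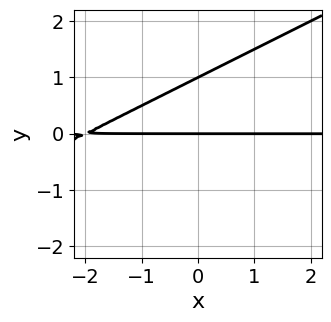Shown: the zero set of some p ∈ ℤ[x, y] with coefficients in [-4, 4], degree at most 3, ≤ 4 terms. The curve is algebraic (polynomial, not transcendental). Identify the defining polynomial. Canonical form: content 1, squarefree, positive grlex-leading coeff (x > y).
x*y - 2*y^2 + 2*y

The degree is 2 — no degree-1 curve has this shape.
Checking where it meets the axes: the y-axis gridline crossings are at y ∈ {0, 1}; the visible x-axis segment lies entirely on the curve.
Fitting integer coefficients to these (and the overall shape) gives p.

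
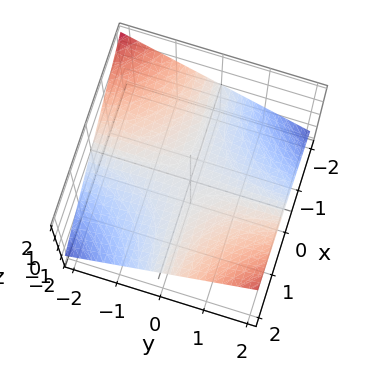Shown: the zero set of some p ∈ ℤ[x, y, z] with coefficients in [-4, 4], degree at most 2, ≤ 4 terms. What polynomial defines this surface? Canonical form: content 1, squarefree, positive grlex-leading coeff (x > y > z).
x*y - 3*z

First, deg p = 2. A hyperbolic paraboloid; a quadric.
Next, reading off the gridlines: it crosses the z-axis at the gridline z = 0; the visible y-axis segment lies entirely on the surface; every point of the x-axis in the box is on the surface.
Finally, putting this together gives p.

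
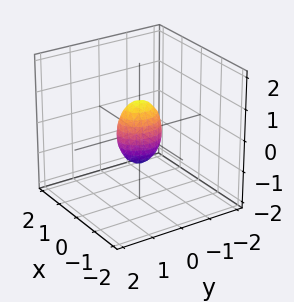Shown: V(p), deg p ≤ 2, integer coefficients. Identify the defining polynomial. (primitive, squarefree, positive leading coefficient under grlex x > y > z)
3*x^2 + 2*y^2 + z^2 - 1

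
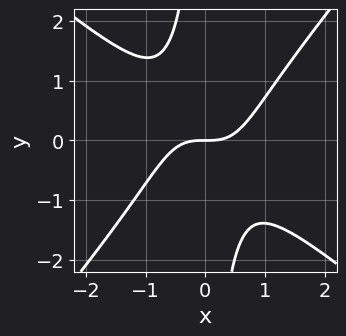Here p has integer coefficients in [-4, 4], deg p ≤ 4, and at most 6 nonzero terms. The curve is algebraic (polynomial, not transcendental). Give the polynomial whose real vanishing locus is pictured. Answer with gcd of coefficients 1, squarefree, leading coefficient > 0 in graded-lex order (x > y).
1. deg p = 3.
2. Reading off the gridlines: it meets the y-axis at y = 0 (among the integer gridlines); one x-axis crossing is at x = 0.
3. These observations pin down the coefficients.

3*x^3 + x^2*y - 3*x*y^2 - 3*y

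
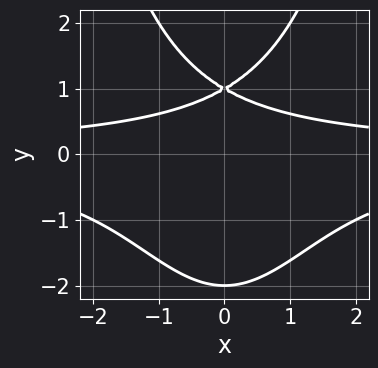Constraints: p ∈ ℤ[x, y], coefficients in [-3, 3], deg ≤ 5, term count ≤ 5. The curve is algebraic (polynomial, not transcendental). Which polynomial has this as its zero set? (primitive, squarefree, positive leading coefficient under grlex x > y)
1. Degree: the shape is more complex than any degree-3 curve, so deg p = 4.
2. Symmetries: mirror symmetry x ↦ −x ⇒ only even powers of x.
3. Checking where it meets the axes: no x-intercept at any integer in the box; the y-axis gridline crossings are at y ∈ {-2, 1}.
4. Solving for integer coefficients yields p as stated.

x^2*y^2 - y^3 + 3*y - 2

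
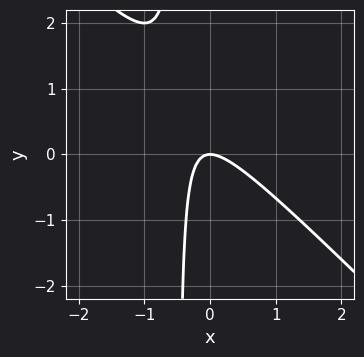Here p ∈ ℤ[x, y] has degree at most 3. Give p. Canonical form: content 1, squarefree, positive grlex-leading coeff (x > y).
First, deg p = 2.
Next, reading off the gridlines: it meets the y-axis at y = 0 (among the integer gridlines); one x-axis crossing is at x = 0.
Finally, solving for integer coefficients yields p as stated.

2*x^2 + 2*x*y + y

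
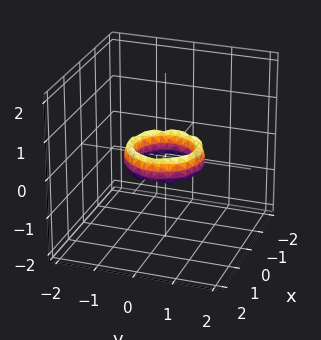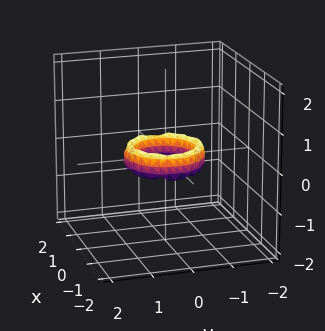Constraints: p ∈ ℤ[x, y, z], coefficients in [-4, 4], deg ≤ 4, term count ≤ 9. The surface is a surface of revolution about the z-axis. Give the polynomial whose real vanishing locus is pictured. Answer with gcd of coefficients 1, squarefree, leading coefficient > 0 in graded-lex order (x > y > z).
2*x^4 + 4*x^2*y^2 + 2*y^4 - 3*x^2 - 3*y^2 + z^2 + 1

(a) Degree: the shape is more complex than any degree-3 surface, so deg p = 4.
(b) By symmetry, every cross-section ⟂ z is a circle, so x, y appear only via x² + y².
(c) Checking where it meets the axes: among the integer gridlines, it crosses the x-axis at x ∈ {-1, 1}; the y-axis gridline crossings are at y ∈ {-1, 1}; it misses every integer gridline on the z-axis; a circular section at z = 0 has radius between 0 and 1.
(d) Fitting integer coefficients to these (and the overall shape) gives p.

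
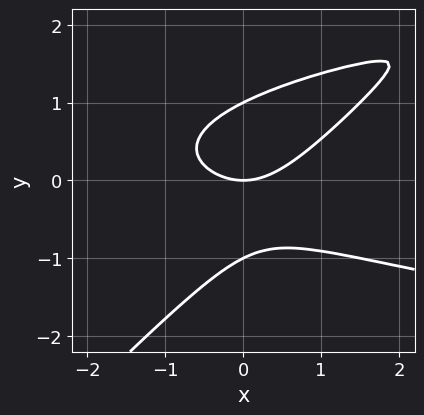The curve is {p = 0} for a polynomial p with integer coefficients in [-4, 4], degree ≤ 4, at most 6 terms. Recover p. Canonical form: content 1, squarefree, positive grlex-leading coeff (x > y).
3*x*y^2 - 3*y^3 - 2*x^2 + 3*y

(a) The degree is 3 — the shape is more complex than any degree-2 curve.
(b) Reading off the gridlines: it crosses the x-axis at the gridline x = 0; the y-axis gridline crossings are at y ∈ {-1, 0, 1}.
(c) Assembling these constraints gives the stated polynomial.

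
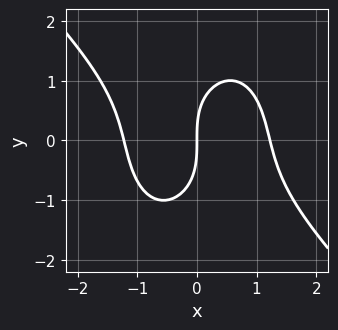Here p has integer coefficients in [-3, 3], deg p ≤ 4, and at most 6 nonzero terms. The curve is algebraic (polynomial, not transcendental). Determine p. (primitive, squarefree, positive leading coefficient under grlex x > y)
2*x^3 + x^2*y + y^3 - 3*x

deg p = 3.
From the visible intercepts: one y-axis crossing is at y = 0; it crosses the x-axis at the gridline x = 0.
Fitting integer coefficients to these (and the overall shape) gives p.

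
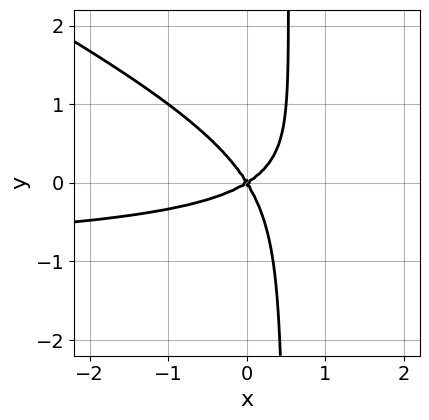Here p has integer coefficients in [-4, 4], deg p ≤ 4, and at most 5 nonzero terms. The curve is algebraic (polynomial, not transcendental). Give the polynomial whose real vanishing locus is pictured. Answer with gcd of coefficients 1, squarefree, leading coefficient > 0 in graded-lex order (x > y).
First, deg p = 3.
Then, from the axis intercepts and sections: one y-axis crossing is at y = 0; it meets the x-axis at x = 0 (among the integer gridlines).
Finally, together with the visible shape, these determine p as stated.

x^2*y + 2*x*y^2 + x^2 - x*y - y^2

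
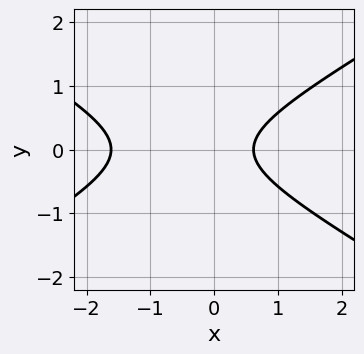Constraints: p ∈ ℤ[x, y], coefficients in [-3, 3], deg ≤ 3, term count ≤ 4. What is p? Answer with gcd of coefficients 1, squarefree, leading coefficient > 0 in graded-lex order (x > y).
1. Degree: the shape is more complex than any degree-1 curve, so deg p = 2.
2. Symmetries: the y ↦ −y reflection is a symmetry, so y appears only in even powers.
3. From the axis intercepts and sections: the curve avoids every integer y-axis point in the box.
4. Solving for integer coefficients yields p as stated.

x^2 - 3*y^2 + x - 1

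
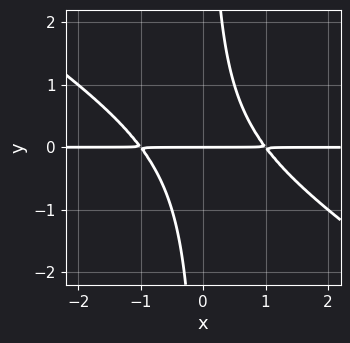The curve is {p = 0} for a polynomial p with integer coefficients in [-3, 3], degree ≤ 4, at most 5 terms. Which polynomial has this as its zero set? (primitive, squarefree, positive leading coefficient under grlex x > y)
The degree is 3 — a generic line meets the curve in up to 3 points.
From the visible intercepts: the visible x-axis segment lies entirely on the curve; it meets the y-axis at y = 0 (among the integer gridlines).
Putting this together gives p.

2*x^2*y + 3*x*y^2 - 2*y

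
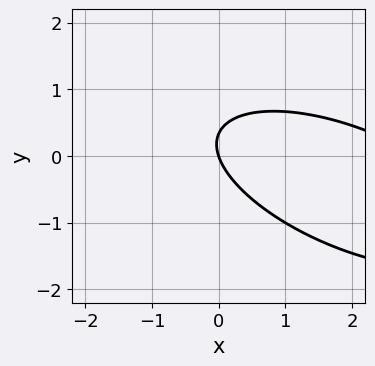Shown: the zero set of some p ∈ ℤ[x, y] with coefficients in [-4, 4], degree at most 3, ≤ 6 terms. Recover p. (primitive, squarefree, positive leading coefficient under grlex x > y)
1. The degree is 2 — the shape is more complex than any degree-1 curve.
2. Against the integer gridlines: it crosses the x-axis at the gridline x = 0; it meets the y-axis at y = 0 (among the integer gridlines).
3. Putting this together gives p.

x^2 + 2*x*y + 3*y^2 - 3*x - y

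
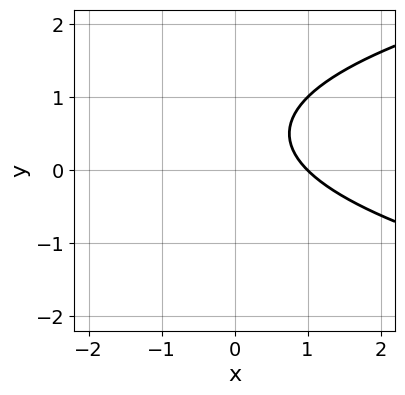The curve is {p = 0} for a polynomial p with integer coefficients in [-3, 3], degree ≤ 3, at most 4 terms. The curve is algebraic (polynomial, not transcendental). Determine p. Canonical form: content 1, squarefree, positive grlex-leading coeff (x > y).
y^2 - x - y + 1

The degree is 2 — the shape is more complex than any degree-1 curve.
Against the integer gridlines: it crosses the x-axis at the gridline x = 1; the curve avoids every integer y-axis point in the box.
The integer polynomial consistent with all of this is the stated p.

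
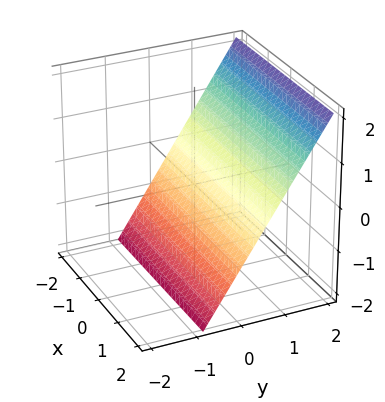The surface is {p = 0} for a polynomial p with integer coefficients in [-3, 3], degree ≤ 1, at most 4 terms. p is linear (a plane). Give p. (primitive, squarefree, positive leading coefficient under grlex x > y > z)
3*y - 2*z - 2

1. Degree: the surface is flat (a plane), so deg p = 1.
2. Observable constraints: one z-axis crossing is at z = -1; the surface avoids every integer x-axis point in the box.
3. Assembling these constraints gives the stated polynomial.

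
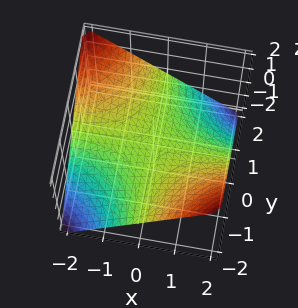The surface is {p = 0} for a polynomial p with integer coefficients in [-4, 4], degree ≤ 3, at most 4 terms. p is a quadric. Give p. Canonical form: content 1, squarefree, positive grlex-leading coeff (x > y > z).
First, degree: a hyperbolic paraboloid; a quadric, so deg p = 2.
Then, against the integer gridlines: one z-axis crossing is at z = 0; every point of the x-axis in the box is on the surface.
Finally, these observations pin down the coefficients. Check: (0, -1, 0) on the y-axis lies on the surface, and p(0, -1, 0) = 0. ✓

x*y + 2*z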